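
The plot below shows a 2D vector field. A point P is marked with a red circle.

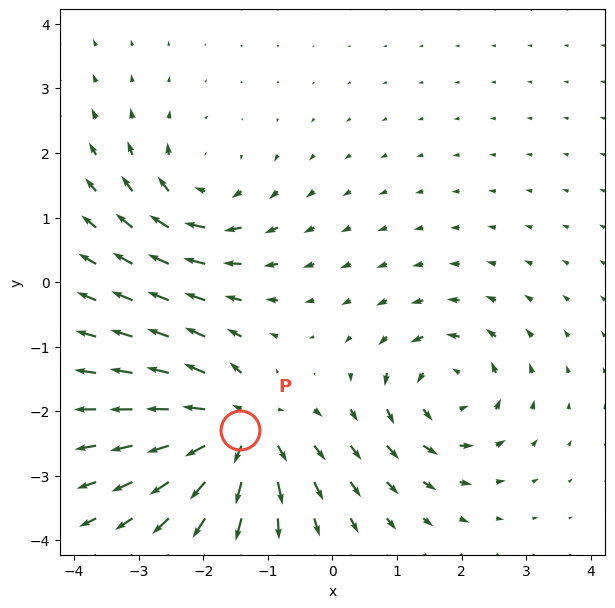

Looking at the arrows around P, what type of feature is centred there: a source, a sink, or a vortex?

source

At P (-1.4, -2.3) the arrows spread outward. Divergence about +7, curl ≈0 — positive divergence with near-zero curl is a source.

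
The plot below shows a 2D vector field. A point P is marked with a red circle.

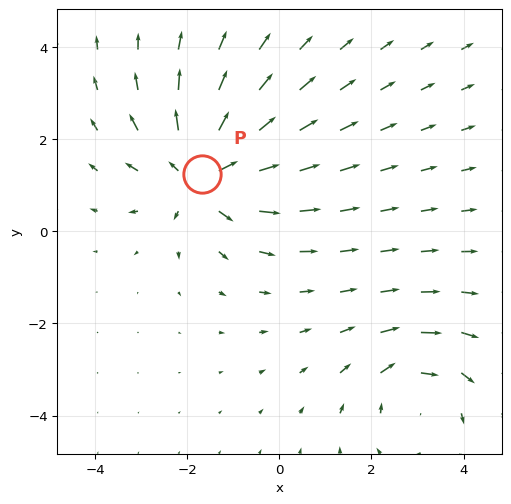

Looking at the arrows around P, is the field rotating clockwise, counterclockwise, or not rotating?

Near P at (-1.7, 1.2) the arrows show no circulation. The curl there is ≈0.

not rotating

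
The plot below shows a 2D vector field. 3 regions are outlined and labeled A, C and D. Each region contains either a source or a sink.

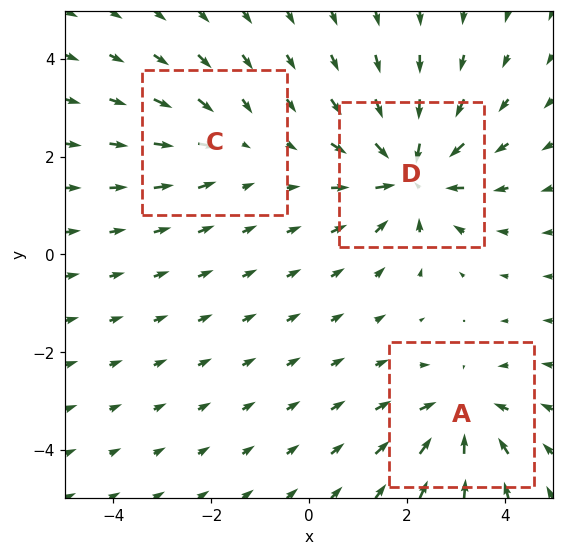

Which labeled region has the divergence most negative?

D

Divergence at each region's feature centre — A: about -4, C: about -2, D: about -5. Region D is most negative.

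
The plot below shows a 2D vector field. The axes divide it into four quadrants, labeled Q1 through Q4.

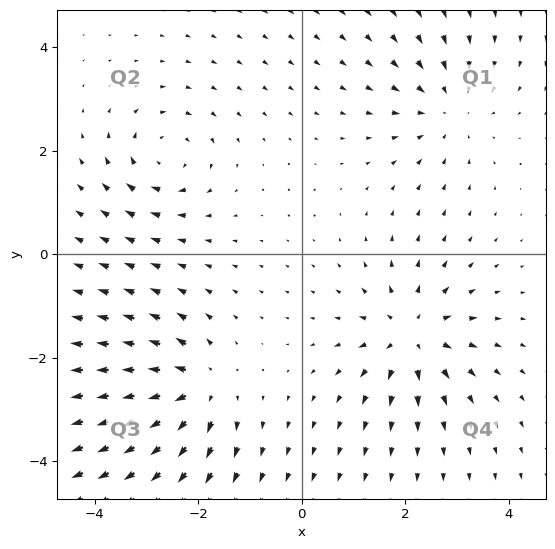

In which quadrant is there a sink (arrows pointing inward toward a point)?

The sink sits at approximately (2.8, 2.8), which lies in quadrant Q1. The divergence there is about -4, negative as expected for a sink.

Q1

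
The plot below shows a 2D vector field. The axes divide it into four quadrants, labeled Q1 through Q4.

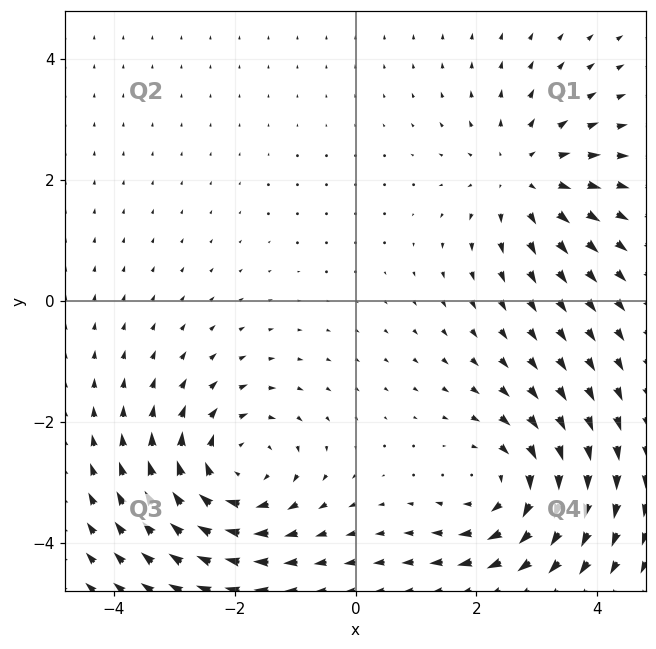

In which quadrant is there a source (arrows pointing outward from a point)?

The source sits at approximately (2.8, 2.1), which lies in quadrant Q1. The divergence there is about +3, positive as expected for a source.

Q1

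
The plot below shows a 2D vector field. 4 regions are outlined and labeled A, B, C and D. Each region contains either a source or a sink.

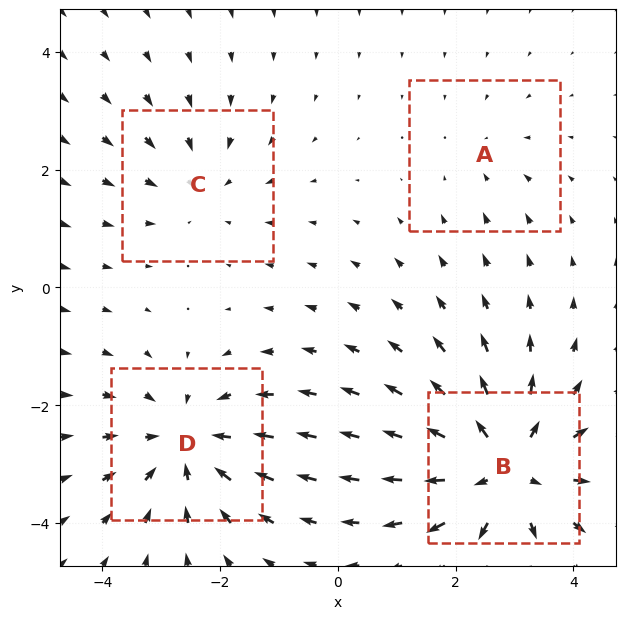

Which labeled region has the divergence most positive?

Divergence at each region's feature centre — A: about -2, B: about +6, C: about -3, D: about -5. Region B is most positive.

B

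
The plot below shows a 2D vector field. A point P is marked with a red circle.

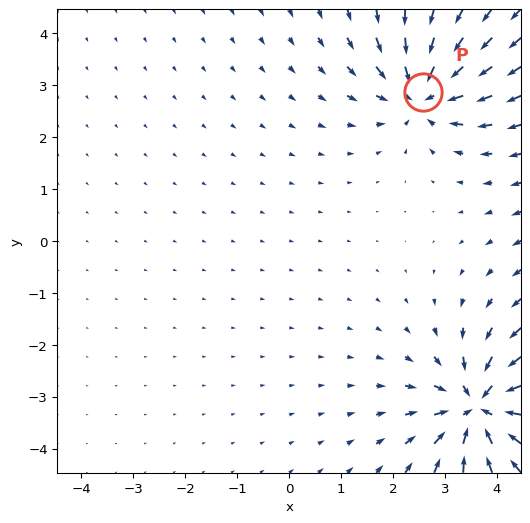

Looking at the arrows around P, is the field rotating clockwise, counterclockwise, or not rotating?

not rotating

Near P at (2.6, 2.9) the arrows show no circulation. The curl there is ≈0.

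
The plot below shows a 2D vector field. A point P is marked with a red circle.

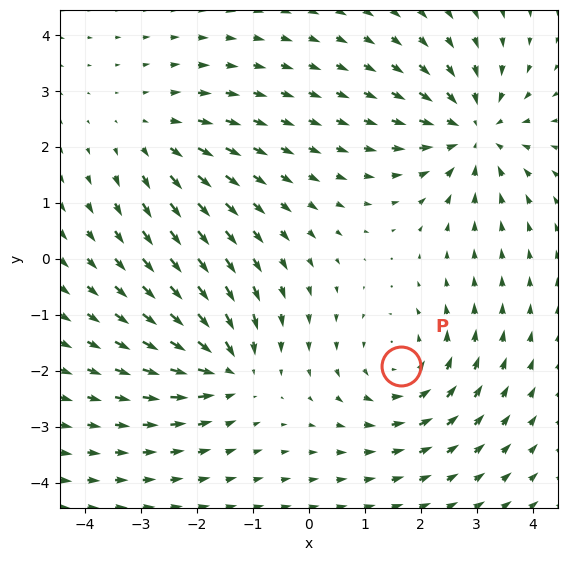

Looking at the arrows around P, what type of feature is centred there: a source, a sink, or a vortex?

vortex

At P (1.6, -1.9) the arrows circulate counterclockwise. Divergence ≈0, curl about +4 — near-zero divergence with nonzero curl is a vortex.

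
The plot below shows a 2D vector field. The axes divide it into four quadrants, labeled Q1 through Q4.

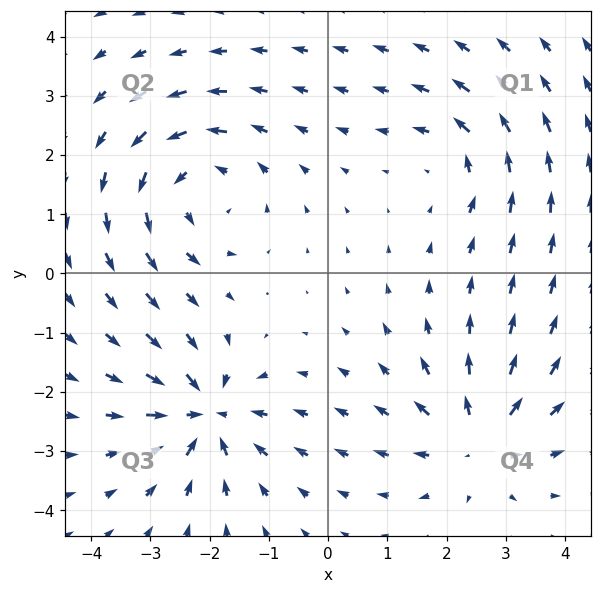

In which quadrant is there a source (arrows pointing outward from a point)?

Q4

The source sits at approximately (2.5, -2.8), which lies in quadrant Q4. The divergence there is about +5, positive as expected for a source.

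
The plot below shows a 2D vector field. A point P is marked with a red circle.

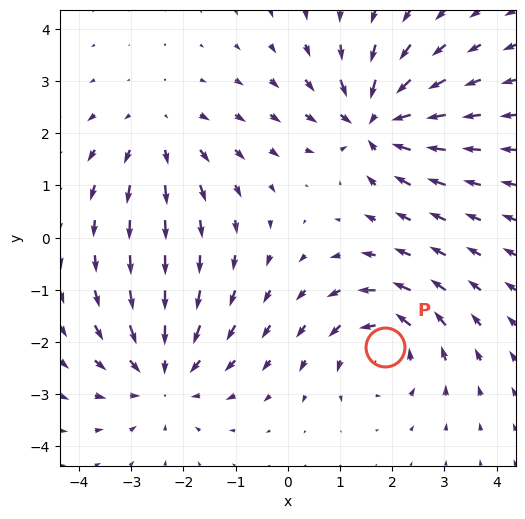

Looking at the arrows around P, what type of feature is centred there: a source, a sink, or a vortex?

vortex

At P (1.9, -2.1) the arrows circulate counterclockwise. Divergence ≈0, curl about +4 — near-zero divergence with nonzero curl is a vortex.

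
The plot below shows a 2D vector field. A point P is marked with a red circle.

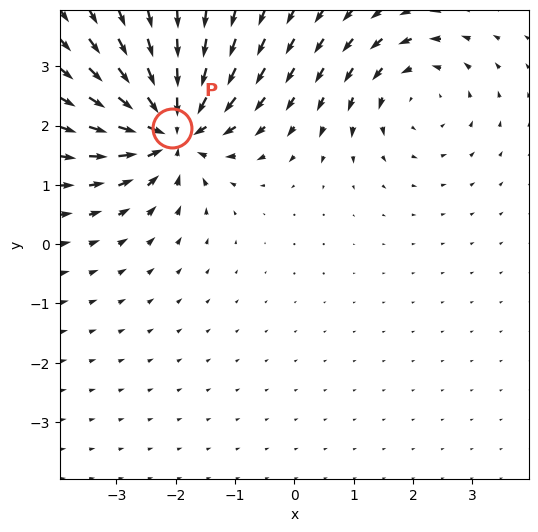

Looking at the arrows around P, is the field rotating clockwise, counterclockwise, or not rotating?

Near P at (-2.1, 2.0) the arrows show no circulation. The curl there is ≈0.

not rotating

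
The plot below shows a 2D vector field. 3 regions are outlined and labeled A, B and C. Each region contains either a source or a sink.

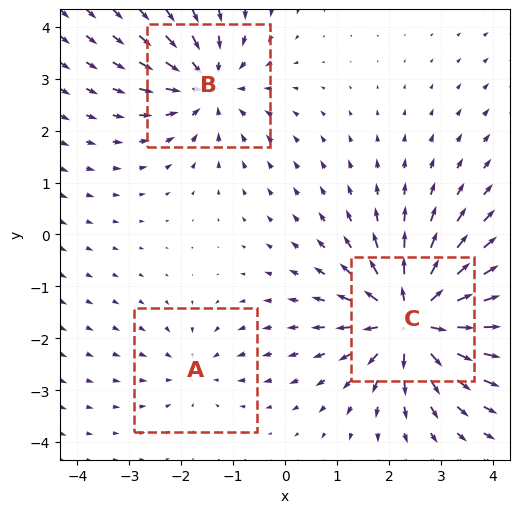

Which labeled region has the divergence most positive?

Divergence at each region's feature centre — A: about -2, B: about -4, C: about +6. Region C is most positive.

C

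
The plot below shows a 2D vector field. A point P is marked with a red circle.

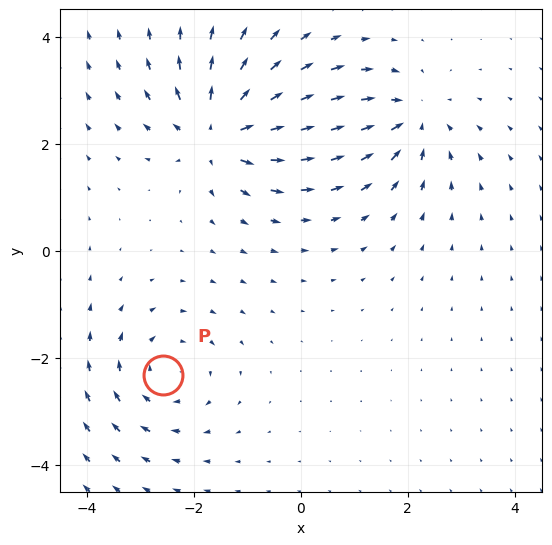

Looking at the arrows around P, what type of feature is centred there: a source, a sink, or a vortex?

At P (-2.6, -2.3) the arrows circulate clockwise. Divergence ≈0, curl about -3 — near-zero divergence with nonzero curl is a vortex.

vortex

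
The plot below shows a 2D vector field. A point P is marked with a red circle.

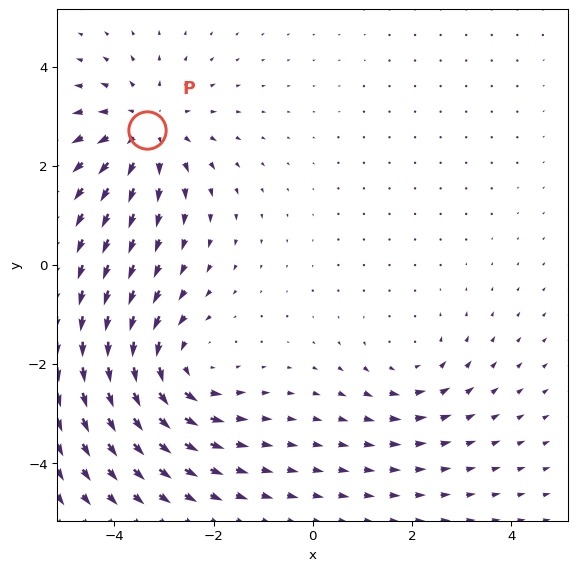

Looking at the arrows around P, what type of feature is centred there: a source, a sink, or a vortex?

At P (-3.3, 2.7) the arrows spread outward. Divergence about +4, curl ≈0 — positive divergence with near-zero curl is a source.

source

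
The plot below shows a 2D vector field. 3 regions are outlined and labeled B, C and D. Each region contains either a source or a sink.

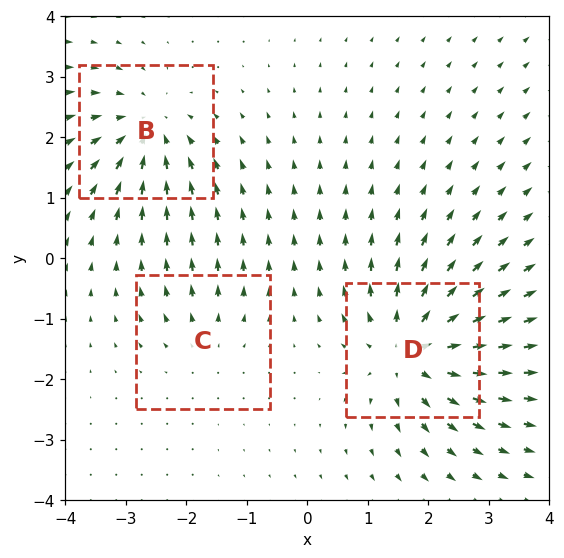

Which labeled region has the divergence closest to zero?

Divergence at each region's feature centre — B: about -4, C: about +2, D: about +5. Region C is closest to zero.

C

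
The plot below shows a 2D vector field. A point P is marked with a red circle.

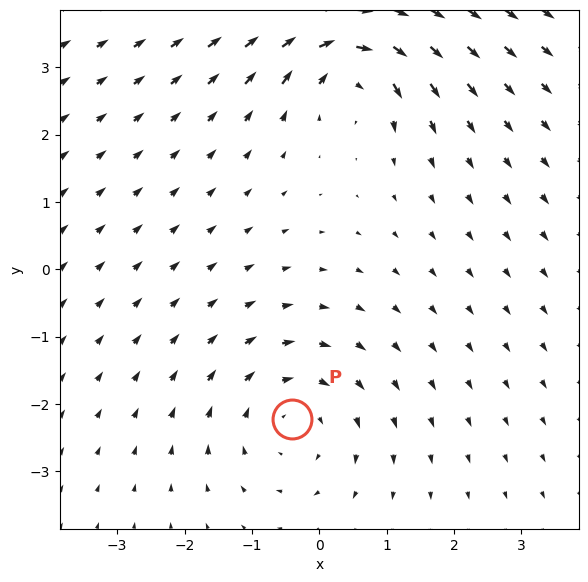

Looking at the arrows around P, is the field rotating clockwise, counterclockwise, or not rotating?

clockwise

Near P at (-0.4, -2.2) the arrows circulate clockwise. The curl (z-component) there is about -3; negative curl means clockwise rotation.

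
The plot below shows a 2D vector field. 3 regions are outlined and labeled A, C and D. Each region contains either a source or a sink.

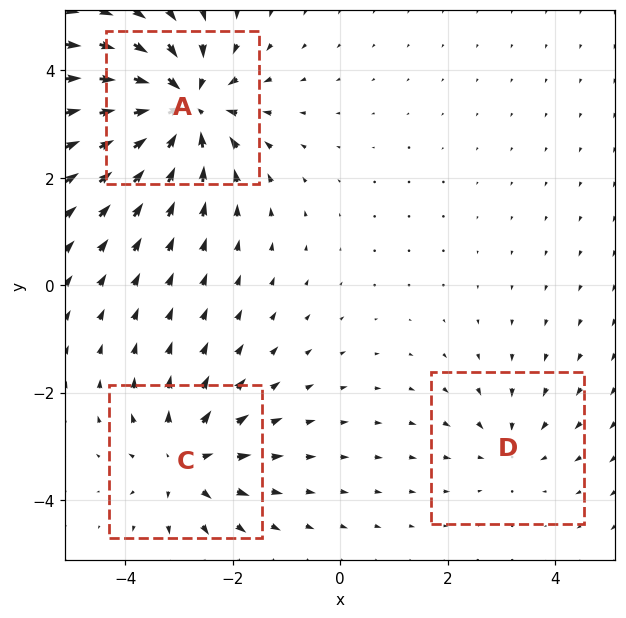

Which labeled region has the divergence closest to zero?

D

Divergence at each region's feature centre — A: about -5, C: about +3, D: about -2. Region D is closest to zero.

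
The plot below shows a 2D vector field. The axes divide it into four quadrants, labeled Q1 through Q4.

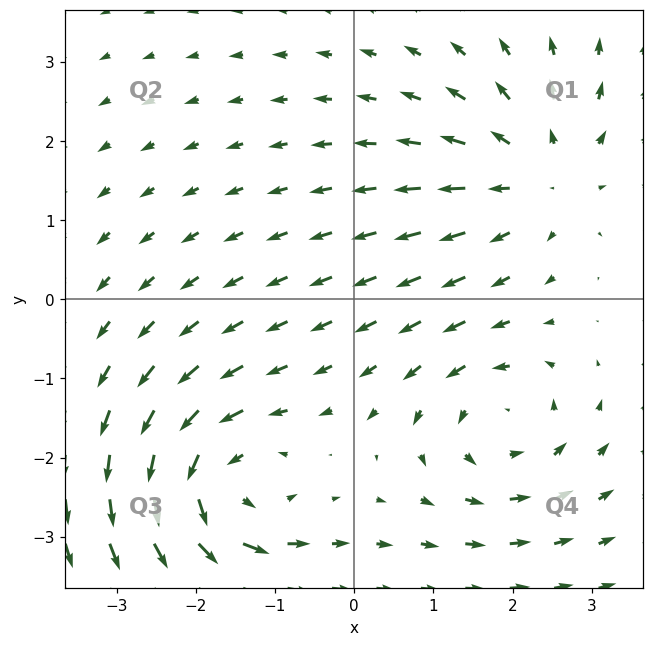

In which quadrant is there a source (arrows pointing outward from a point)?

Q1

The source sits at approximately (2.4, 1.6), which lies in quadrant Q1. The divergence there is about +3, positive as expected for a source.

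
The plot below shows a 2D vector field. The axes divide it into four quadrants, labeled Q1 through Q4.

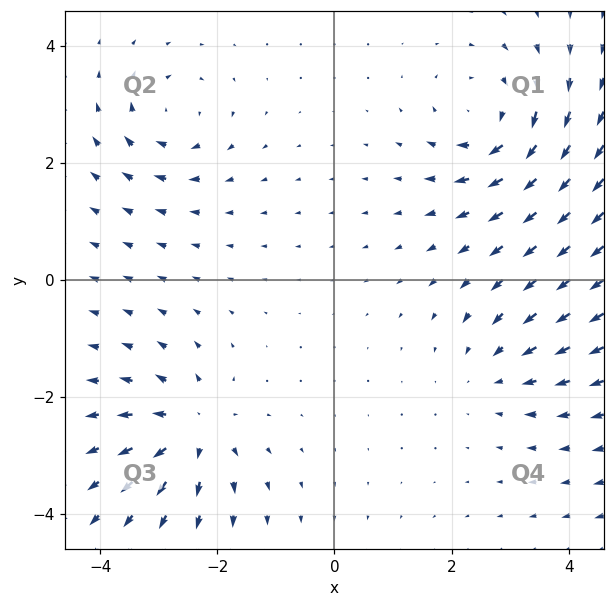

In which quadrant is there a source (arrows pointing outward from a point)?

Q3

The source sits at approximately (-2.4, -2.6), which lies in quadrant Q3. The divergence there is about +5, positive as expected for a source.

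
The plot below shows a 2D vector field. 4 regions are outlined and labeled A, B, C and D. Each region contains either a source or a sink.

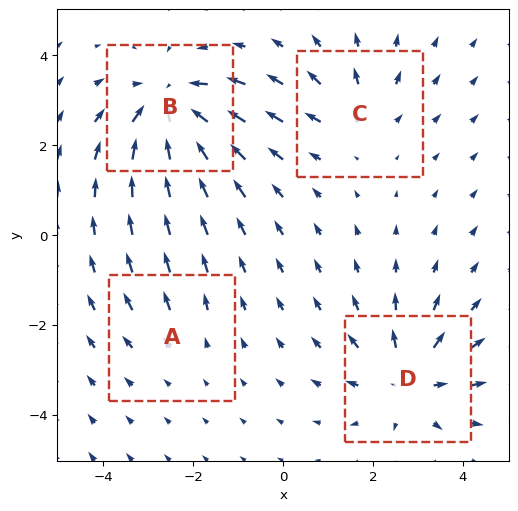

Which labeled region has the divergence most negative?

Divergence at each region's feature centre — A: about +2, B: about -6, C: about +3, D: about +5. Region B is most negative.

B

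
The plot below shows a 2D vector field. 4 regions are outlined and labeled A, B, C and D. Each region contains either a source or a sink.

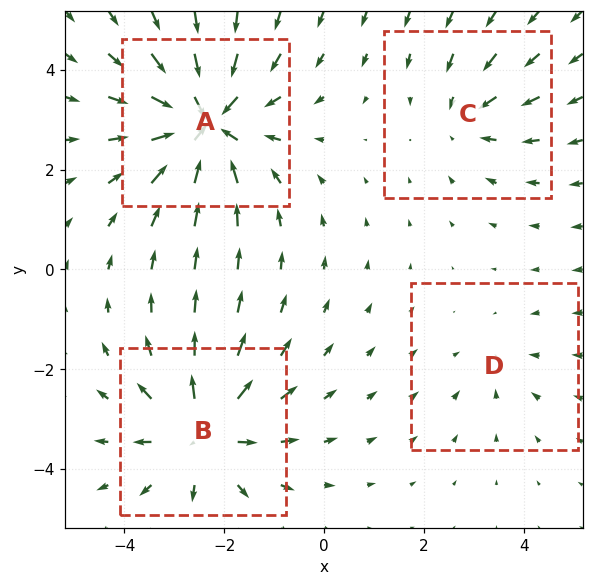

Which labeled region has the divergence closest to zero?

Divergence at each region's feature centre — A: about -6, B: about +5, C: about -3, D: about -2. Region D is closest to zero.

D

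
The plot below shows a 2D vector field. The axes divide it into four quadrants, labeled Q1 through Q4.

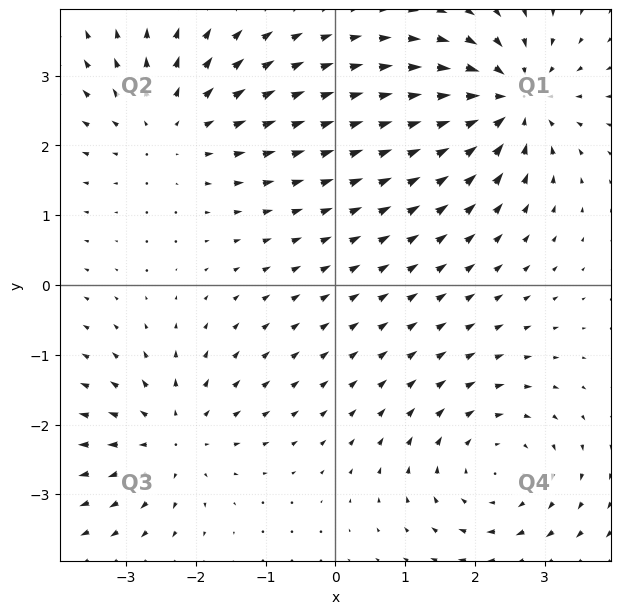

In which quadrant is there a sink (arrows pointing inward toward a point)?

The sink sits at approximately (2.5, 2.6), which lies in quadrant Q1. The divergence there is about -6, negative as expected for a sink.

Q1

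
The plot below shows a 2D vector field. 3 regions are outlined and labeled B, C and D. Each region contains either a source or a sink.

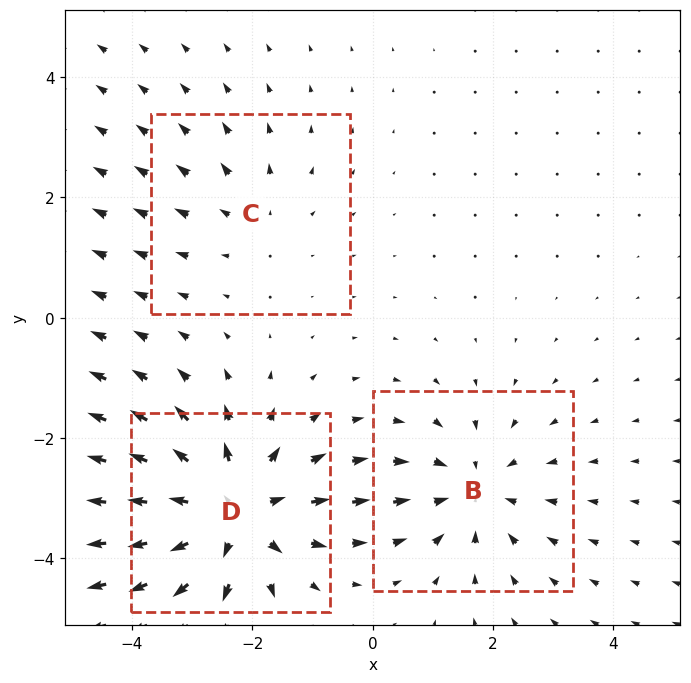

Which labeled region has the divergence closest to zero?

C

Divergence at each region's feature centre — B: about -3, C: about +2, D: about +5. Region C is closest to zero.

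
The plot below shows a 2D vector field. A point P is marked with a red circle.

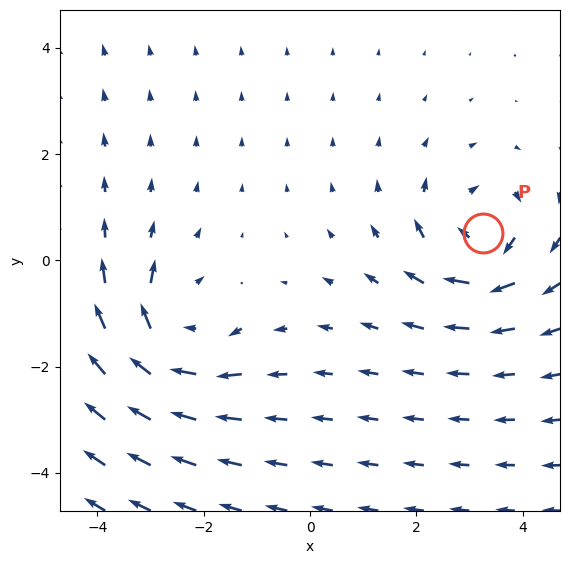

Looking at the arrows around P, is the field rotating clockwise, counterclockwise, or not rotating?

clockwise

Near P at (3.2, 0.5) the arrows circulate clockwise. The curl (z-component) there is about -3; negative curl means clockwise rotation.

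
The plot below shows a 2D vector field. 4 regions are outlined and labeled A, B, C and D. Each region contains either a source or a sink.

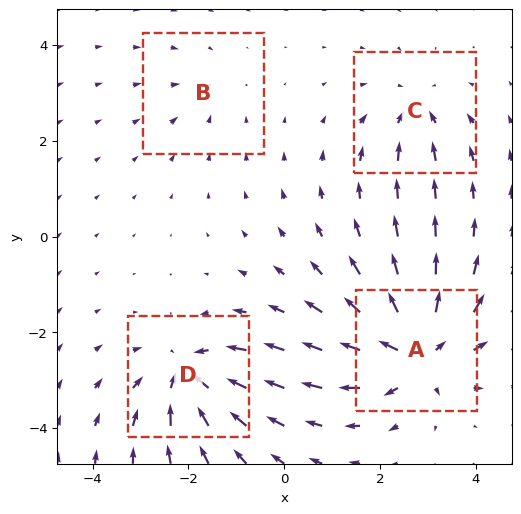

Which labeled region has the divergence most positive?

A

Divergence at each region's feature centre — A: about +8, B: about -2, C: about -4, D: about -6. Region A is most positive.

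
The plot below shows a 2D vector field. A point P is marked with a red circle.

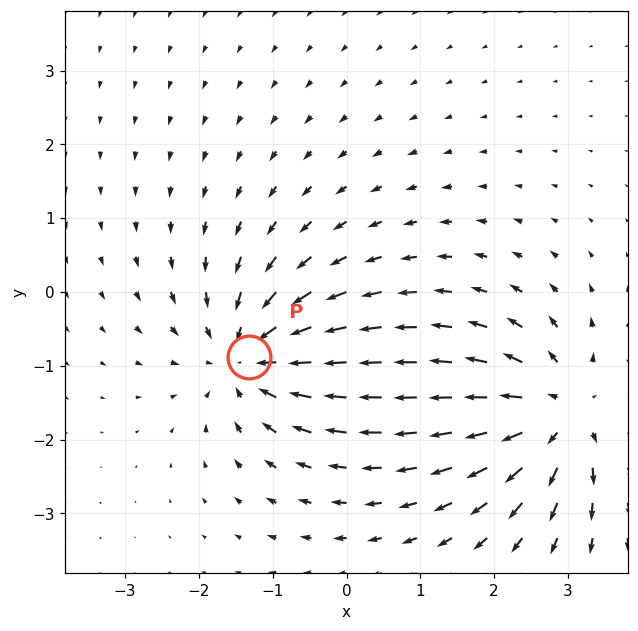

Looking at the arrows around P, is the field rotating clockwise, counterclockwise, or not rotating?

Near P at (-1.3, -0.9) the arrows show no circulation. The curl there is ≈0.

not rotating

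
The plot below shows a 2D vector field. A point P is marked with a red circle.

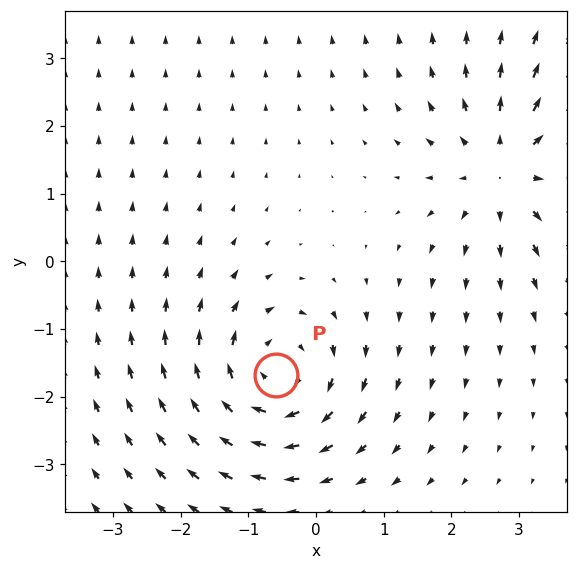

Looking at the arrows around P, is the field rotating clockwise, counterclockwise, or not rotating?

Near P at (-0.6, -1.7) the arrows circulate clockwise. The curl (z-component) there is about -6; negative curl means clockwise rotation.

clockwise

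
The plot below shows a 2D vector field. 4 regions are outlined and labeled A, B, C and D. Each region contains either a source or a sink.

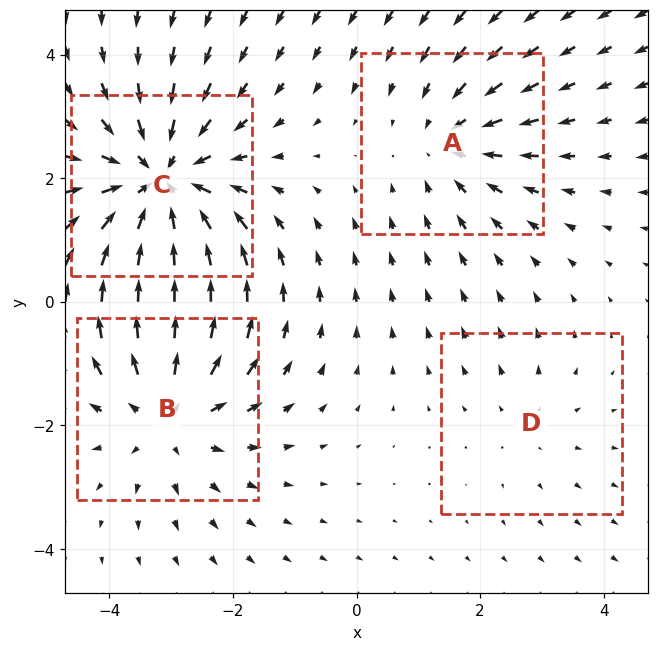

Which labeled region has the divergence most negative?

C

Divergence at each region's feature centre — A: about -3, B: about +4, C: about -5, D: about +2. Region C is most negative.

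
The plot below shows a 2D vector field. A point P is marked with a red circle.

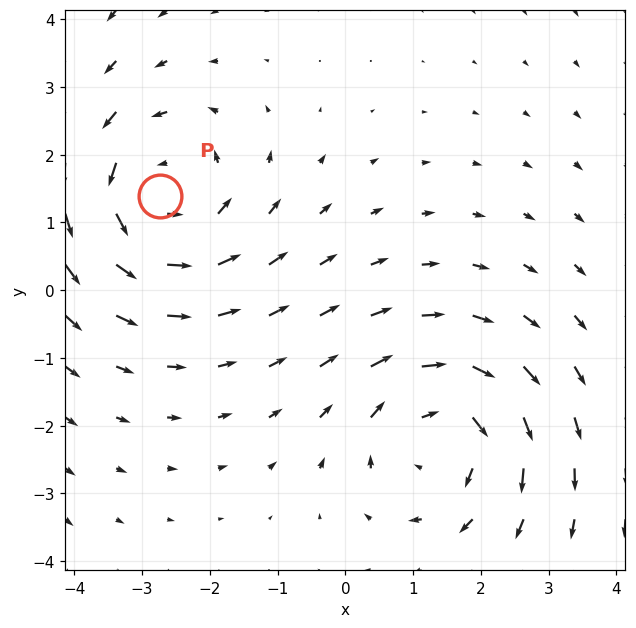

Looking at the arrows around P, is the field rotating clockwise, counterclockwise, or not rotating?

Near P at (-2.7, 1.4) the arrows circulate counterclockwise. The curl (z-component) there is about +4; positive curl means counterclockwise rotation.

counterclockwise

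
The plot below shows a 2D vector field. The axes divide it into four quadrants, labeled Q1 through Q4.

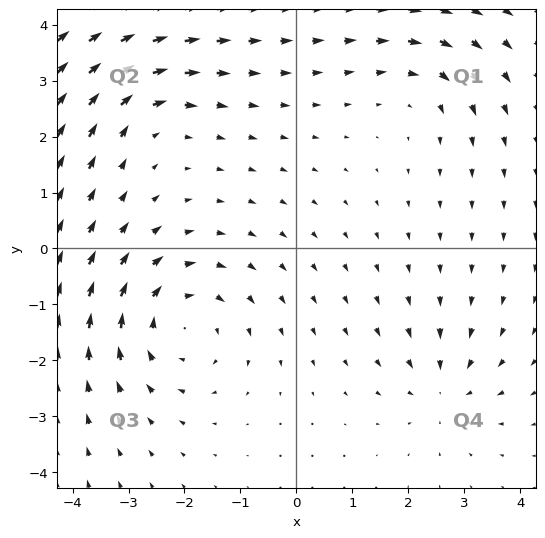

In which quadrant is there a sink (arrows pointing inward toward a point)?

Q4

The sink sits at approximately (2.6, -2.5), which lies in quadrant Q4. The divergence there is about -3, negative as expected for a sink.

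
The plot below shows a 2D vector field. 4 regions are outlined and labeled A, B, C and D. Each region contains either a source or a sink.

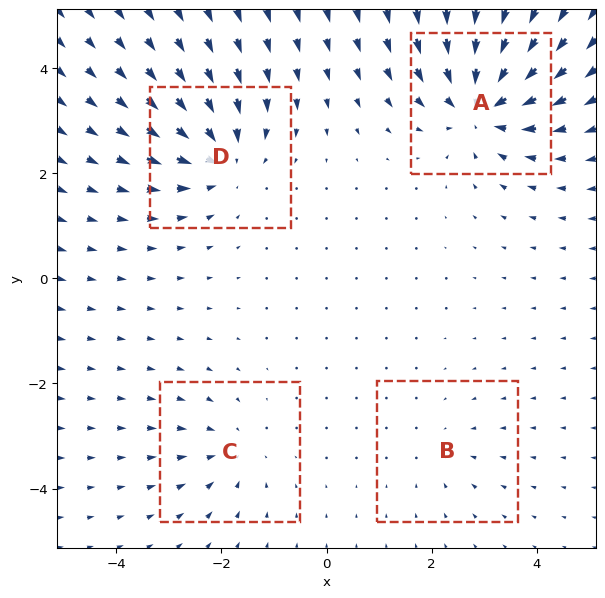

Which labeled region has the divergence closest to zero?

B

Divergence at each region's feature centre — A: about -8, B: about -2, C: about -4, D: about -6. Region B is closest to zero.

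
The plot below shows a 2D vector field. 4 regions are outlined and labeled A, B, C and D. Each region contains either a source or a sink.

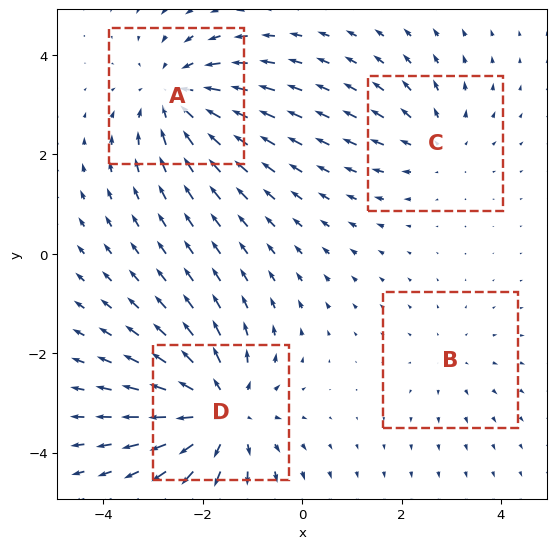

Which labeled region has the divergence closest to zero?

B

Divergence at each region's feature centre — A: about -5, B: about +2, C: about +3, D: about +6. Region B is closest to zero.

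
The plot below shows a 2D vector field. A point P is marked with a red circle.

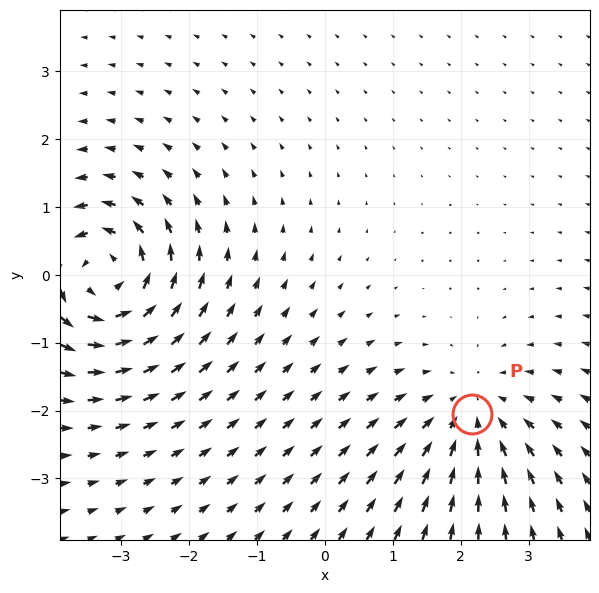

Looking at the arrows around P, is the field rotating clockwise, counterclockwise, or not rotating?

not rotating

Near P at (2.2, -2.1) the arrows show no circulation. The curl there is ≈0.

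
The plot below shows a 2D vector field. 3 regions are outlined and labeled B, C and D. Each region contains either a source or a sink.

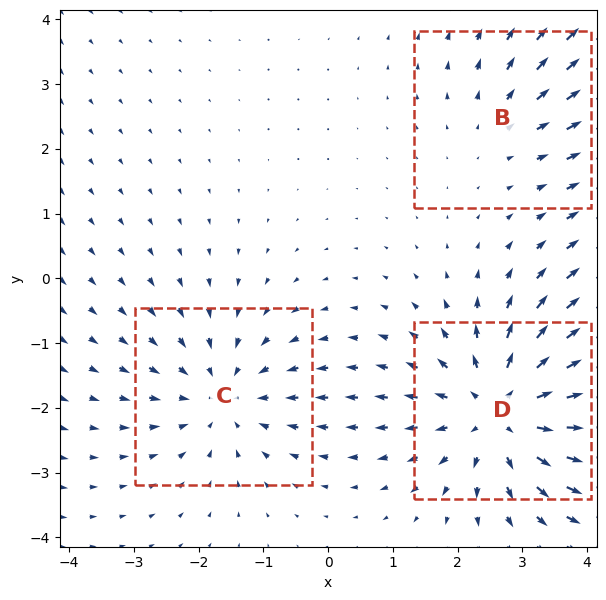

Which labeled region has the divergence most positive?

Divergence at each region's feature centre — B: about +2, C: about -3, D: about +4. Region D is most positive.

D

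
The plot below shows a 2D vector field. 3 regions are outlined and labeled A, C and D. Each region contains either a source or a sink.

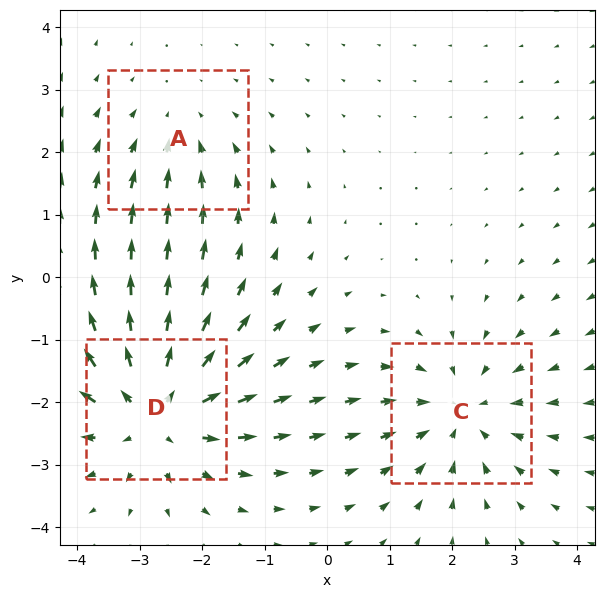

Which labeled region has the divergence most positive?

D

Divergence at each region's feature centre — A: about -2, C: about -3, D: about +4. Region D is most positive.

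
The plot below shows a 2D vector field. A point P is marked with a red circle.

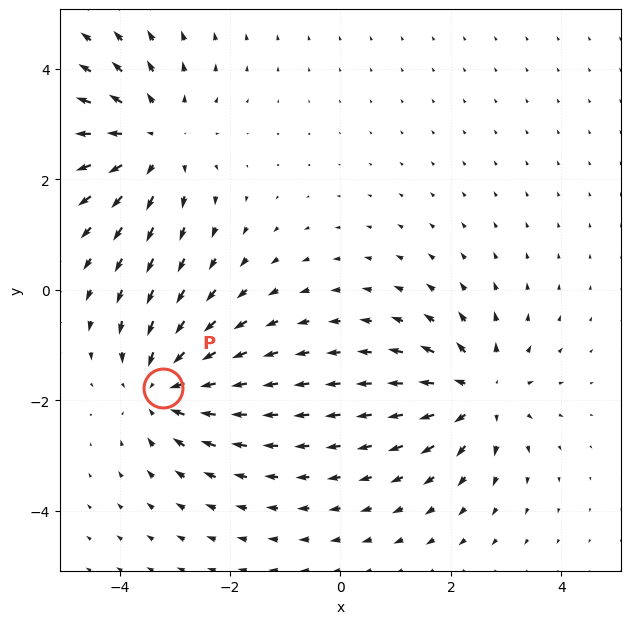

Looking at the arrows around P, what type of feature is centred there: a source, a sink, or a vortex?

sink

At P (-3.2, -1.8) the arrows converge inward. Divergence about -4, curl ≈0 — negative divergence with near-zero curl is a sink.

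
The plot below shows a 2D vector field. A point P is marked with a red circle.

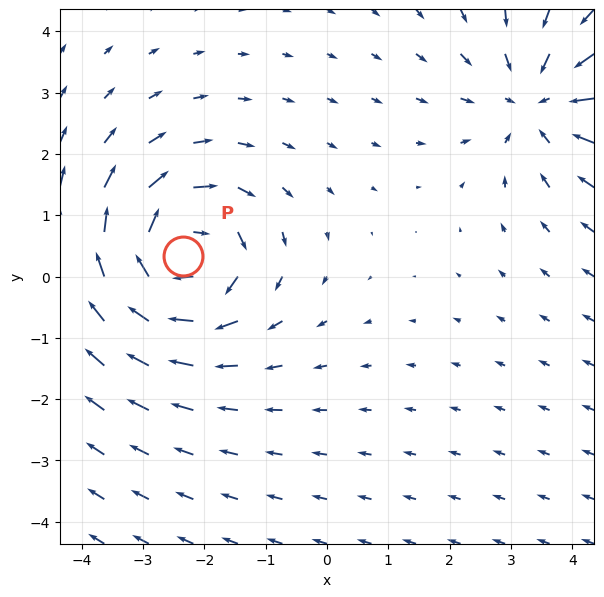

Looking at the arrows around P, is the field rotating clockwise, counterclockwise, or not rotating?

Near P at (-2.4, 0.3) the arrows circulate clockwise. The curl (z-component) there is about -6; negative curl means clockwise rotation.

clockwise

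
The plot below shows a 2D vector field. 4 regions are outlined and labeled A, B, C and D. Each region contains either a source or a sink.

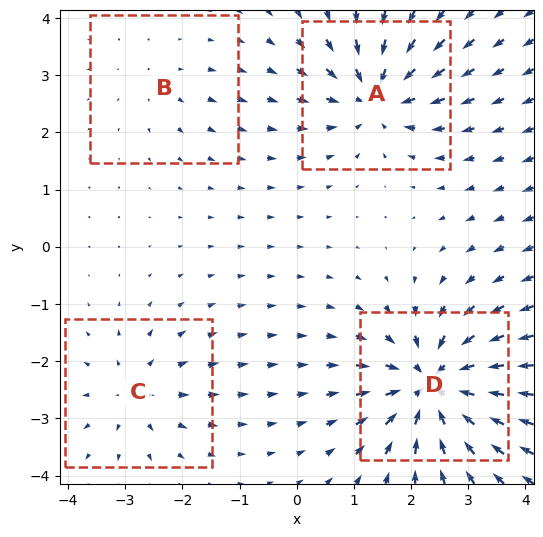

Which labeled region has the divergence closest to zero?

Divergence at each region's feature centre — A: about -6, B: about +2, C: about +4, D: about -8. Region B is closest to zero.

B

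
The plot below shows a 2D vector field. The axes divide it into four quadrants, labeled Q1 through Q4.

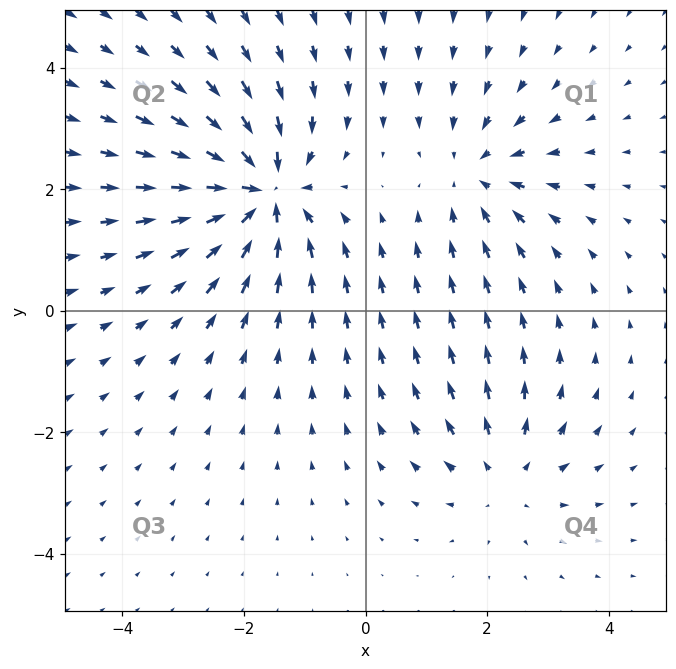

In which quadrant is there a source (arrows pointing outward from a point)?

The source sits at approximately (2.3, -2.7), which lies in quadrant Q4. The divergence there is about +3, positive as expected for a source.

Q4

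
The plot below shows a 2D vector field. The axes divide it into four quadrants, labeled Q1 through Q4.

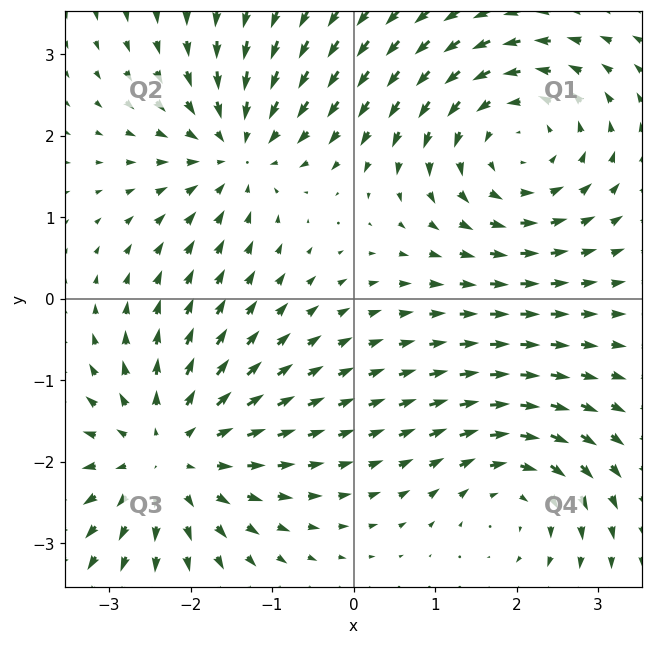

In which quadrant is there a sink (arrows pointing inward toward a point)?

Q2

The sink sits at approximately (-1.4, 1.8), which lies in quadrant Q2. The divergence there is about -4, negative as expected for a sink.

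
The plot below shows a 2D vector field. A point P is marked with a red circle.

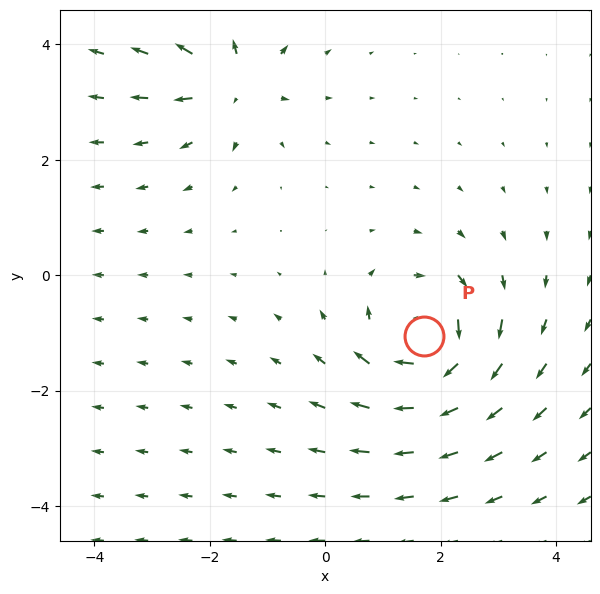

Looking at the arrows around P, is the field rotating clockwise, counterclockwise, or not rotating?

Near P at (1.7, -1.1) the arrows circulate clockwise. The curl (z-component) there is about -6; negative curl means clockwise rotation.

clockwise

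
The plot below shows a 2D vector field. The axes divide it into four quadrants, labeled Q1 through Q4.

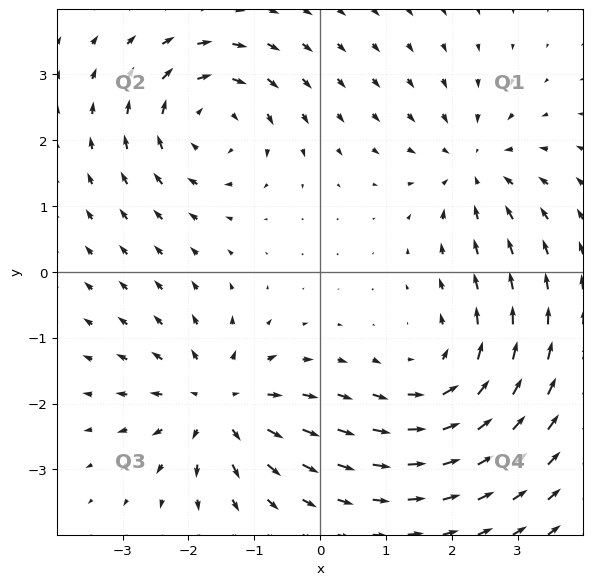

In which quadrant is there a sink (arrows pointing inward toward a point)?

The sink sits at approximately (2.3, 1.6), which lies in quadrant Q1. The divergence there is about -4, negative as expected for a sink.

Q1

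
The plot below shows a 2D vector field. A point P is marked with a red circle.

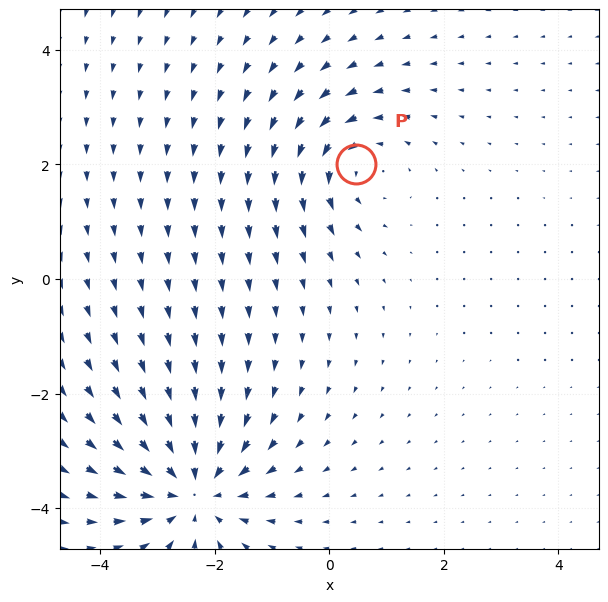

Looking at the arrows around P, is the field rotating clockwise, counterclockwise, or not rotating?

counterclockwise

Near P at (0.5, 2.0) the arrows circulate counterclockwise. The curl (z-component) there is about +3; positive curl means counterclockwise rotation.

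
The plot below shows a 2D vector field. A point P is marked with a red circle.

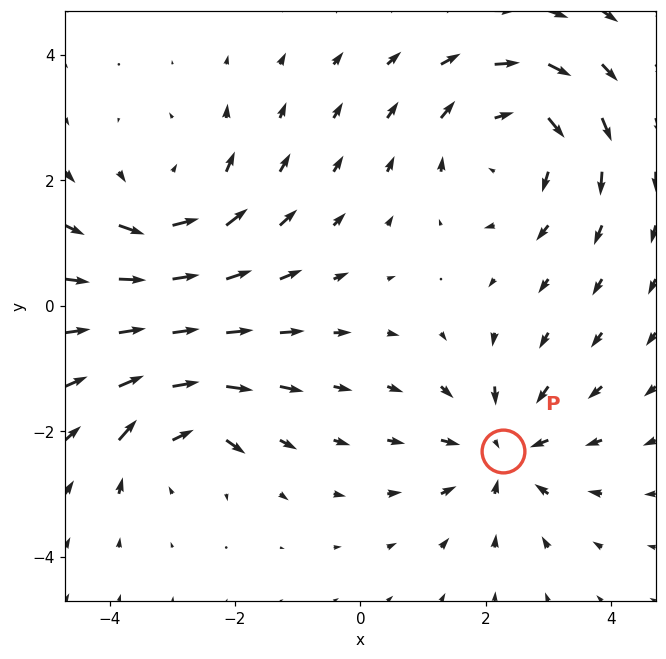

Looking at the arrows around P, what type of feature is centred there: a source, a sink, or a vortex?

At P (2.3, -2.3) the arrows converge inward. Divergence about -3, curl ≈0 — negative divergence with near-zero curl is a sink.

sink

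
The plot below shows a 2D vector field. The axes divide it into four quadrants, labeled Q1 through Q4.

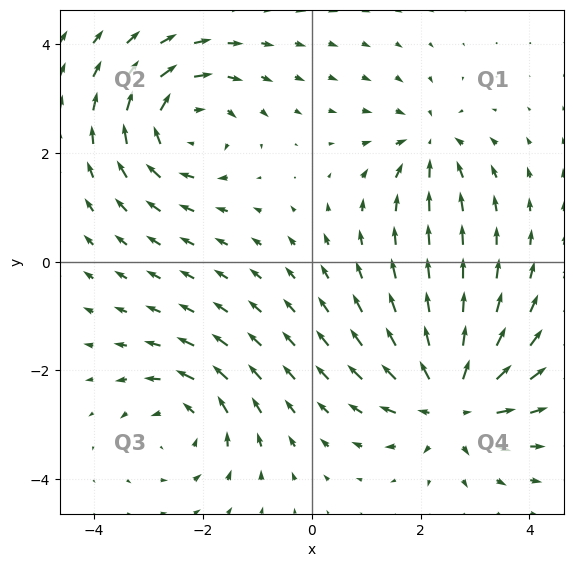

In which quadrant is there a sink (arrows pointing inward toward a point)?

Q1

The sink sits at approximately (2.2, 2.1), which lies in quadrant Q1. The divergence there is about -4, negative as expected for a sink.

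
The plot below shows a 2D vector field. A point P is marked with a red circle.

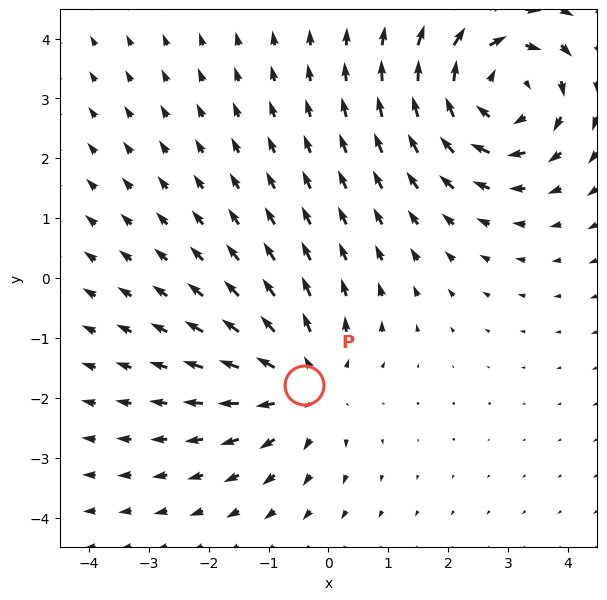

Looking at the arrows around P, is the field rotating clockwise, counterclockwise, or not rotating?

not rotating

Near P at (-0.4, -1.8) the arrows show no circulation. The curl there is ≈0.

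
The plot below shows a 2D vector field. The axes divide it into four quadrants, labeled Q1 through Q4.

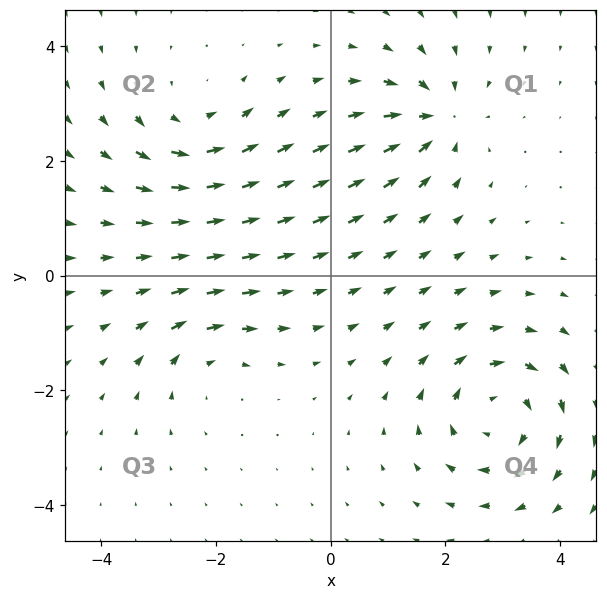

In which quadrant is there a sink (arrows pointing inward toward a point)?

The sink sits at approximately (1.8, 2.8), which lies in quadrant Q1. The divergence there is about -5, negative as expected for a sink.

Q1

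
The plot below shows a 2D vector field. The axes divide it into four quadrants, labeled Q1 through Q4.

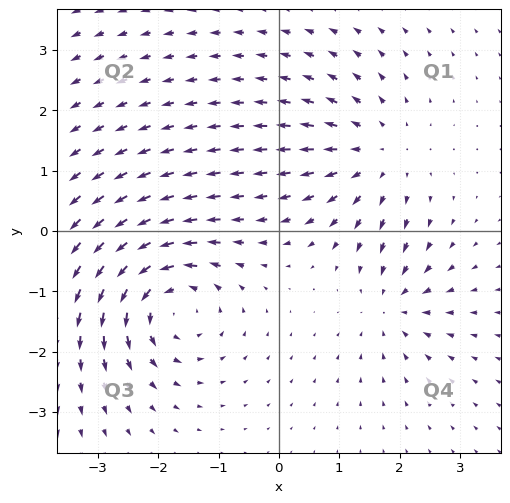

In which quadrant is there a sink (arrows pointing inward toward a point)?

The sink sits at approximately (1.9, -1.2), which lies in quadrant Q4. The divergence there is about -4, negative as expected for a sink.

Q4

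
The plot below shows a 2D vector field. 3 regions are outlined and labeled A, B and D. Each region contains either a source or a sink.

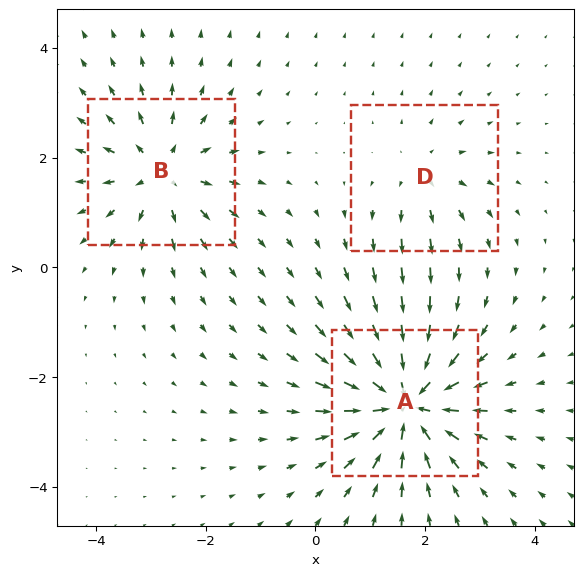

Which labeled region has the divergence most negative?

Divergence at each region's feature centre — A: about -6, B: about +4, D: about +2. Region A is most negative.

A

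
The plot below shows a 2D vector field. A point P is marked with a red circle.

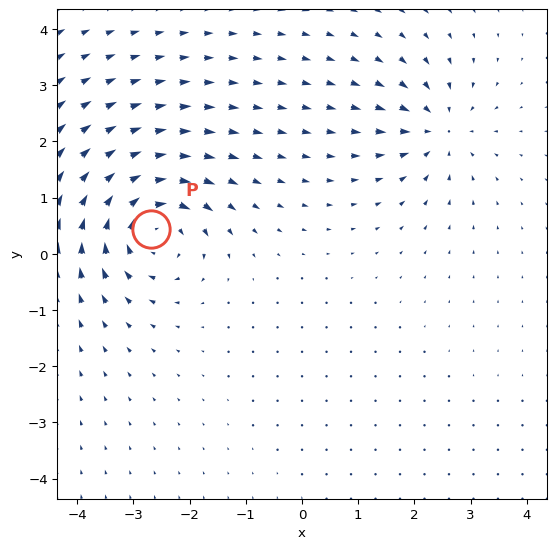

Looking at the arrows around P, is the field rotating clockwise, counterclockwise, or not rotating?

Near P at (-2.7, 0.4) the arrows circulate clockwise. The curl (z-component) there is about -6; negative curl means clockwise rotation.

clockwise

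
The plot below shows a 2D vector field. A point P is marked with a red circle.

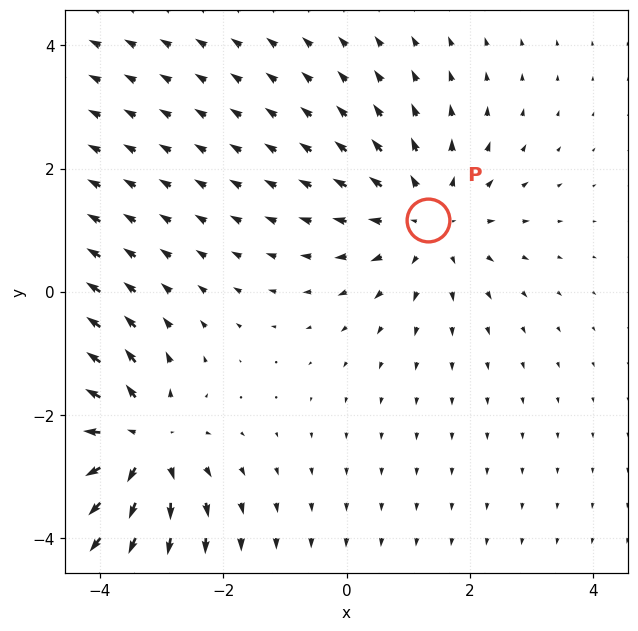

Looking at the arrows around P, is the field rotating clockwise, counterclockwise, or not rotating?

Near P at (1.3, 1.2) the arrows show no circulation. The curl there is ≈0.

not rotating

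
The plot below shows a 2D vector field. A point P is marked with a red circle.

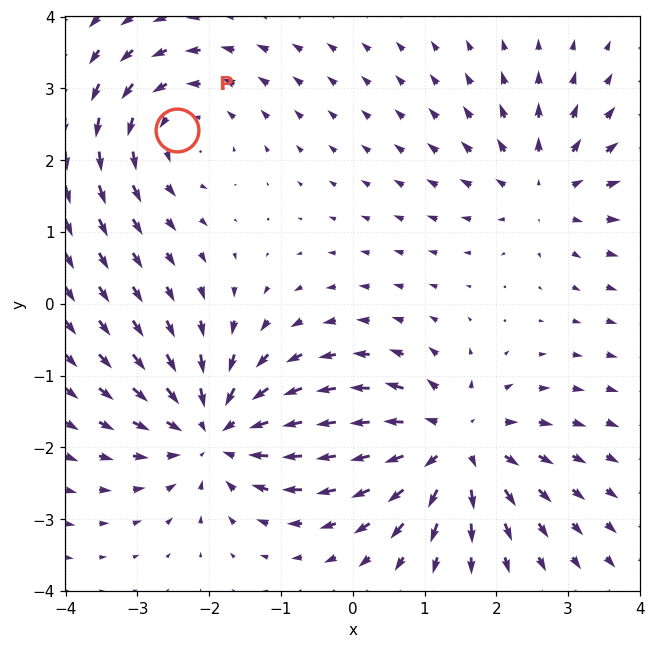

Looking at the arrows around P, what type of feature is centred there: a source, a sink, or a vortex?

vortex

At P (-2.4, 2.4) the arrows circulate counterclockwise. Divergence ≈0, curl about +4 — near-zero divergence with nonzero curl is a vortex.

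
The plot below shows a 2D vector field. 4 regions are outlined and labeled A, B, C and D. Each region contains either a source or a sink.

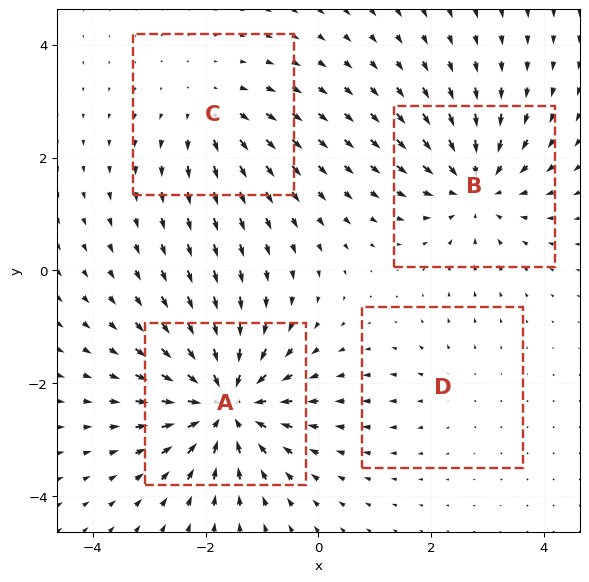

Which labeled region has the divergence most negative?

A

Divergence at each region's feature centre — A: about -7, B: about -5, C: about +3, D: about +2. Region A is most negative.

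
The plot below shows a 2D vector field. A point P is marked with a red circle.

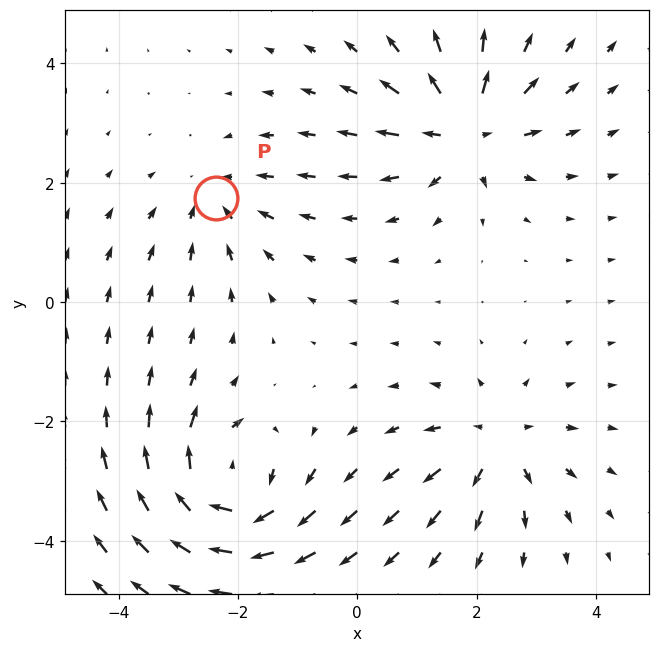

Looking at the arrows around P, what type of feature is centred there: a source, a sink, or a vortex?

At P (-2.4, 1.7) the arrows converge inward. Divergence about -3, curl ≈0 — negative divergence with near-zero curl is a sink.

sink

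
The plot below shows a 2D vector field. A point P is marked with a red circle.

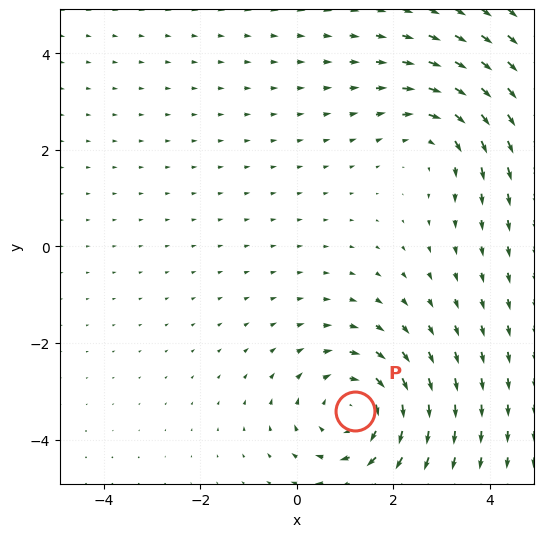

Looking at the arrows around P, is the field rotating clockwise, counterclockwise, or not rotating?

Near P at (1.2, -3.4) the arrows circulate clockwise. The curl (z-component) there is about -4; negative curl means clockwise rotation.

clockwise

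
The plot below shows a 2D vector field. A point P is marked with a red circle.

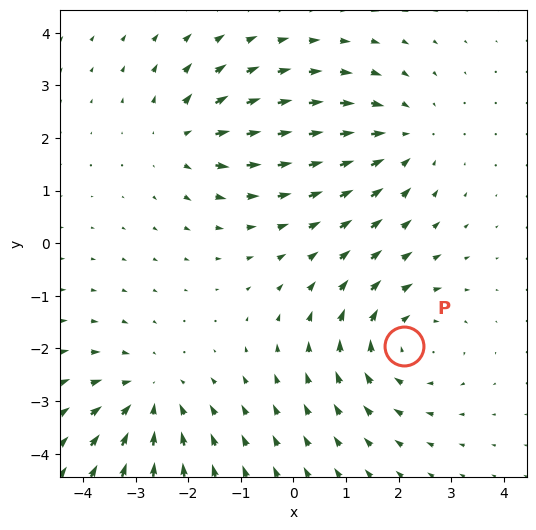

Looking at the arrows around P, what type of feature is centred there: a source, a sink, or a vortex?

vortex

At P (2.1, -2.0) the arrows circulate clockwise. Divergence ≈0, curl about -3 — near-zero divergence with nonzero curl is a vortex.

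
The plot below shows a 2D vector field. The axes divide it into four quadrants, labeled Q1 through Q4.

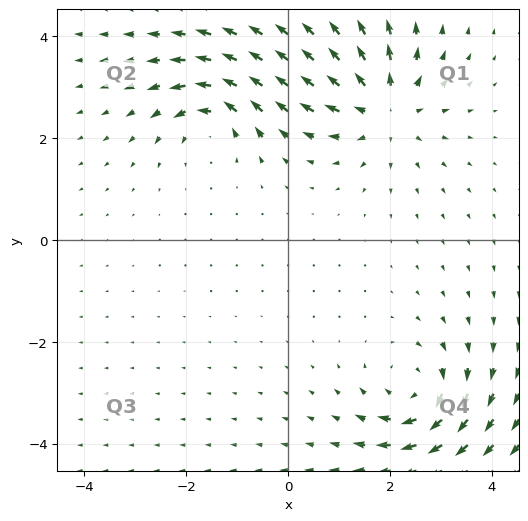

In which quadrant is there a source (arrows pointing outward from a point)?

The source sits at approximately (1.9, 2.6), which lies in quadrant Q1. The divergence there is about +4, positive as expected for a source.

Q1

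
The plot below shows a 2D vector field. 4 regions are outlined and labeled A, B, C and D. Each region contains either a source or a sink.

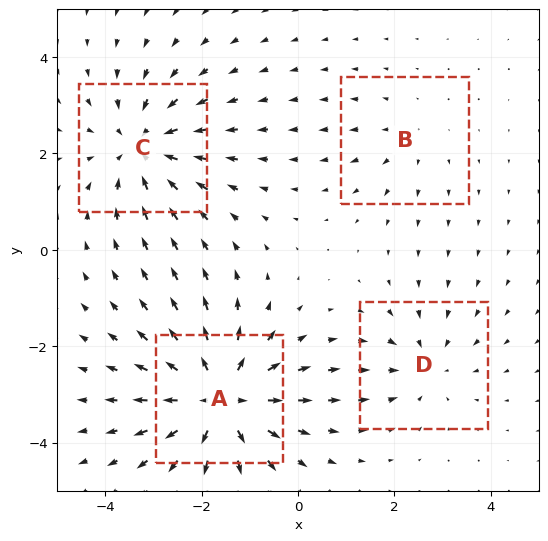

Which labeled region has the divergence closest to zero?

Divergence at each region's feature centre — A: about +6, B: about +2, C: about -5, D: about -3. Region B is closest to zero.

B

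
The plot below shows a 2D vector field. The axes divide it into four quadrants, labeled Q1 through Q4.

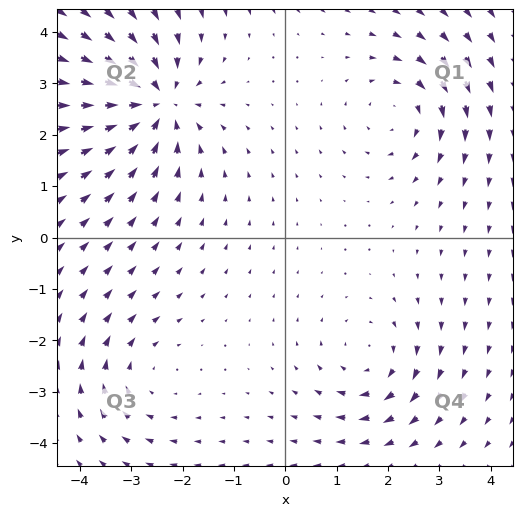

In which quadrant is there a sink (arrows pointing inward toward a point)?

Q2

The sink sits at approximately (-2.5, 2.6), which lies in quadrant Q2. The divergence there is about -5, negative as expected for a sink.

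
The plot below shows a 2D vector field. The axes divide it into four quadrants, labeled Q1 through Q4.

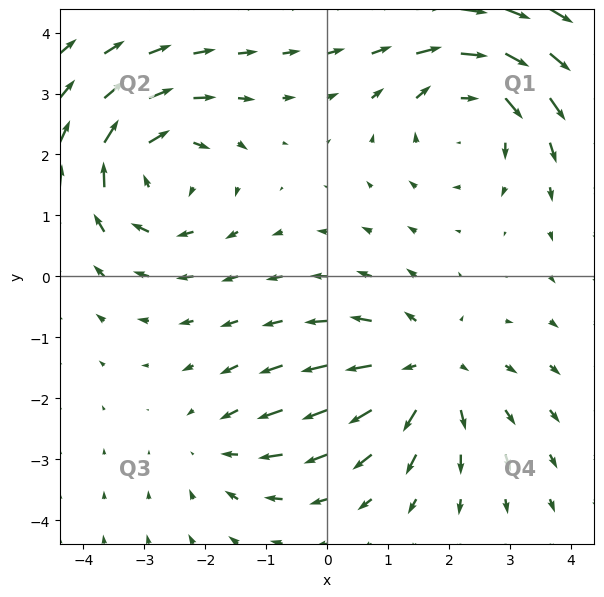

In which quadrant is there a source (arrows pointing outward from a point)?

Q4

The source sits at approximately (1.6, -1.5), which lies in quadrant Q4. The divergence there is about +5, positive as expected for a source.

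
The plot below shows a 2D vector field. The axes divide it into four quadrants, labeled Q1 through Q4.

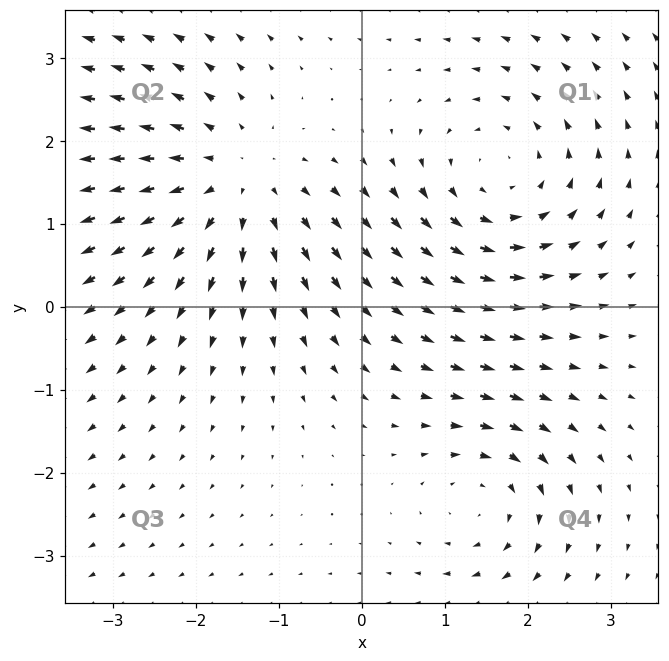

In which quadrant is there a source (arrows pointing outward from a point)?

The source sits at approximately (-1.5, 1.5), which lies in quadrant Q2. The divergence there is about +4, positive as expected for a source.

Q2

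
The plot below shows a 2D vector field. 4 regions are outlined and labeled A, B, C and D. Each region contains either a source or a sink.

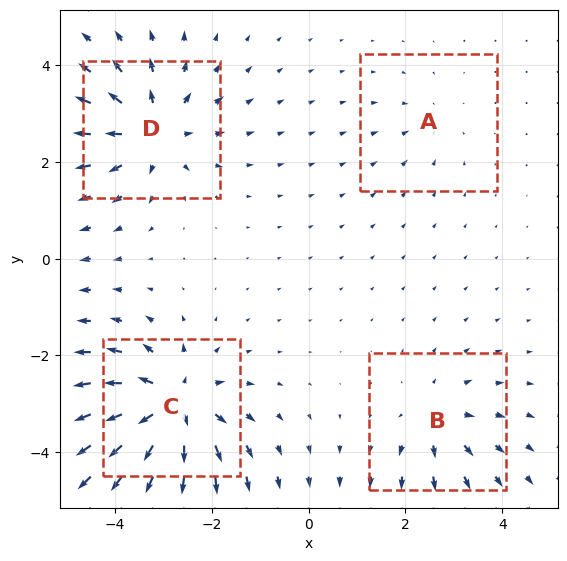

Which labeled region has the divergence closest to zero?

A

Divergence at each region's feature centre — A: about -2, B: about +4, C: about +8, D: about +6. Region A is closest to zero.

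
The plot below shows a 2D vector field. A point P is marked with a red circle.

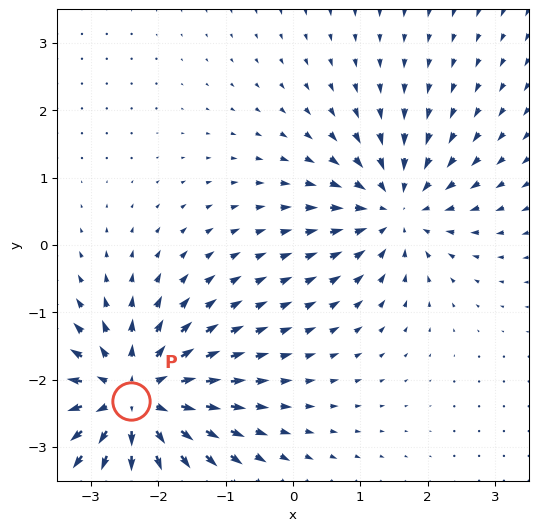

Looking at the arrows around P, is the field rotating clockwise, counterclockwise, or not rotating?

Near P at (-2.4, -2.3) the arrows show no circulation. The curl there is ≈0.

not rotating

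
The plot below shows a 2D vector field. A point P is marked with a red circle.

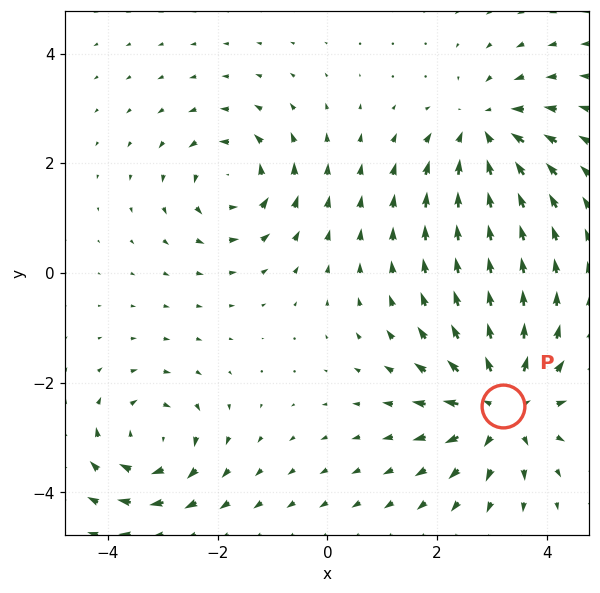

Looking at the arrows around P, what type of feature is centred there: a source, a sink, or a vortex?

source

At P (3.2, -2.4) the arrows spread outward. Divergence about +5, curl ≈0 — positive divergence with near-zero curl is a source.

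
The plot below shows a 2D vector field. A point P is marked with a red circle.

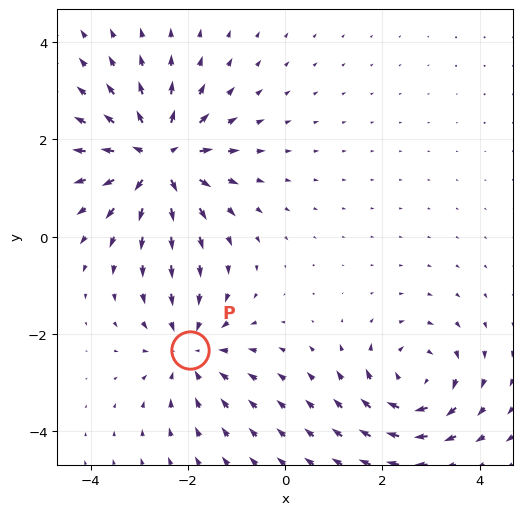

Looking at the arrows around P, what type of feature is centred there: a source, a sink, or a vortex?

sink

At P (-2.0, -2.3) the arrows converge inward. Divergence about -3, curl ≈0 — negative divergence with near-zero curl is a sink.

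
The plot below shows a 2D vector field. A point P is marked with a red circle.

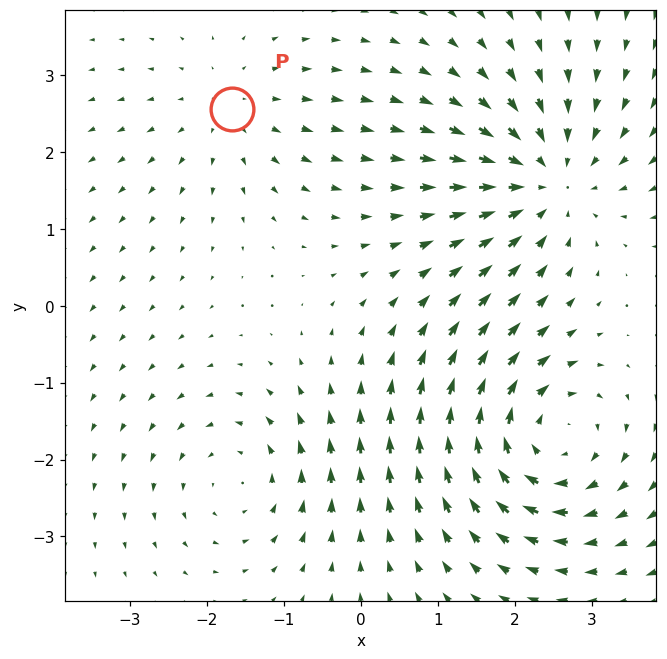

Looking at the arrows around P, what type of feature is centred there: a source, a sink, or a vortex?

source

At P (-1.7, 2.6) the arrows spread outward. Divergence about +3, curl ≈0 — positive divergence with near-zero curl is a source.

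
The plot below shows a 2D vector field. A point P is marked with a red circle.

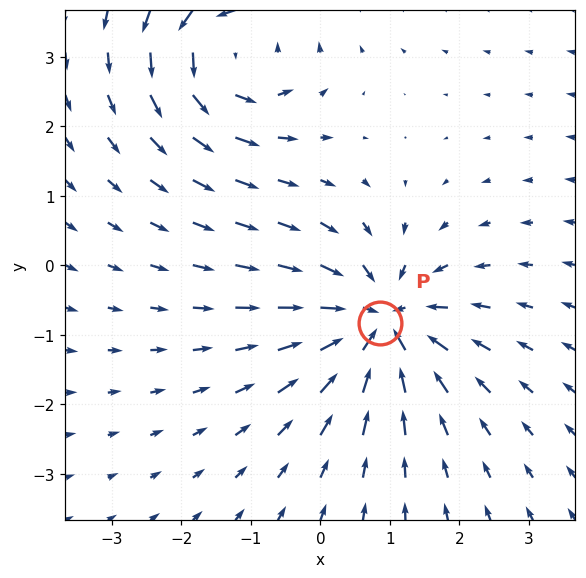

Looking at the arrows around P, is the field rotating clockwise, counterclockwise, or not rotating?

Near P at (0.9, -0.8) the arrows show no circulation. The curl there is ≈0.

not rotating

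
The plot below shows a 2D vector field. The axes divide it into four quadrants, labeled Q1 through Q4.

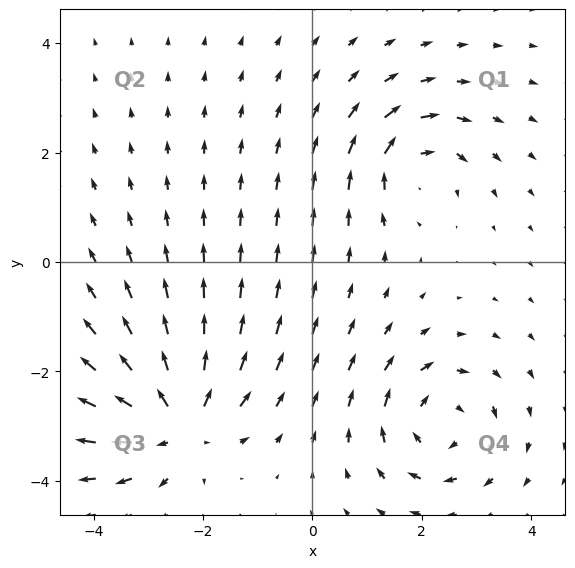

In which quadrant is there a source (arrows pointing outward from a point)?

The source sits at approximately (-2.5, -2.9), which lies in quadrant Q3. The divergence there is about +6, positive as expected for a source.

Q3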